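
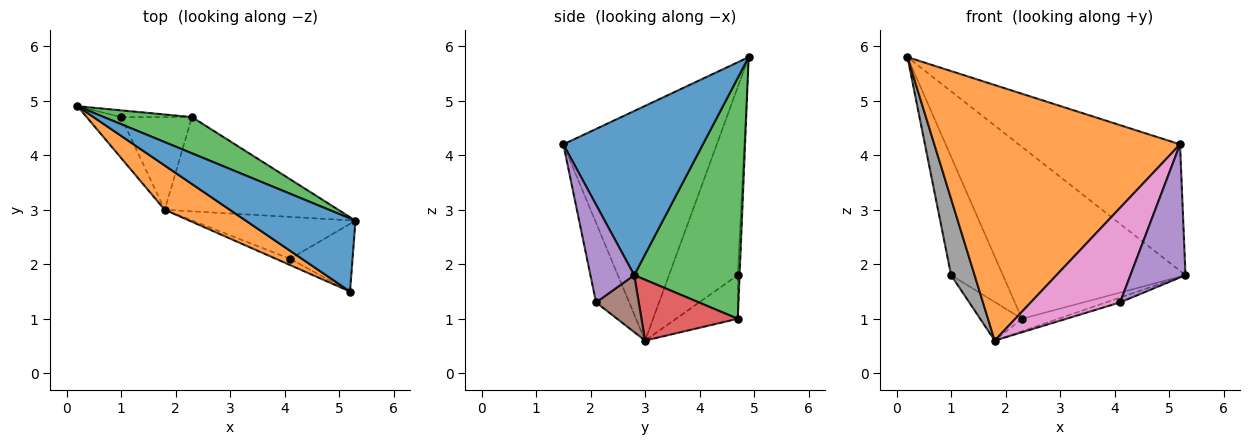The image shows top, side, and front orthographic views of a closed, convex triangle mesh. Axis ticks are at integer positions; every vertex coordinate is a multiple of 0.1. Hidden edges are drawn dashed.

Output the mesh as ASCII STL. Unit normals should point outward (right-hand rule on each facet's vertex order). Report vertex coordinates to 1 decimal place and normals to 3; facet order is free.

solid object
 facet normal 0.599 0.693 0.400
  outer loop
   vertex 5.2 1.5 4.2
   vertex 5.3 2.8 1.8
   vertex 0.2 4.9 5.8
  endloop
 endfacet
 facet normal -0.524 -0.839 0.145
  outer loop
   vertex 1.8 3.0 0.6
   vertex 5.2 1.5 4.2
   vertex 0.2 4.9 5.8
  endloop
 endfacet
 facet normal 0.492 0.852 0.180
  outer loop
   vertex 2.3 4.7 1.0
   vertex 0.2 4.9 5.8
   vertex 5.3 2.8 1.8
  endloop
 endfacet
 facet normal 0.328 0.124 -0.936
  outer loop
   vertex 2.3 4.7 1.0
   vertex 5.3 2.8 1.8
   vertex 1.8 3.0 0.6
  endloop
 endfacet
 facet normal 0.578 -0.727 -0.370
  outer loop
   vertex 4.1 2.1 1.3
   vertex 5.3 2.8 1.8
   vertex 5.2 1.5 4.2
  endloop
 endfacet
 facet normal 0.328 0.108 -0.938
  outer loop
   vertex 4.1 2.1 1.3
   vertex 1.8 3.0 0.6
   vertex 5.3 2.8 1.8
  endloop
 endfacet
 facet normal -0.347 -0.936 -0.062
  outer loop
   vertex 4.1 2.1 1.3
   vertex 5.2 1.5 4.2
   vertex 1.8 3.0 0.6
  endloop
 endfacet
 facet normal -0.932 -0.318 -0.171
  outer loop
   vertex 1.0 4.7 1.8
   vertex 1.8 3.0 0.6
   vertex 0.2 4.9 5.8
  endloop
 endfacet
 facet normal -0.035 0.998 -0.057
  outer loop
   vertex 1.0 4.7 1.8
   vertex 0.2 4.9 5.8
   vertex 2.3 4.7 1.0
  endloop
 endfacet
 facet normal -0.494 0.334 -0.803
  outer loop
   vertex 1.0 4.7 1.8
   vertex 2.3 4.7 1.0
   vertex 1.8 3.0 0.6
  endloop
 endfacet
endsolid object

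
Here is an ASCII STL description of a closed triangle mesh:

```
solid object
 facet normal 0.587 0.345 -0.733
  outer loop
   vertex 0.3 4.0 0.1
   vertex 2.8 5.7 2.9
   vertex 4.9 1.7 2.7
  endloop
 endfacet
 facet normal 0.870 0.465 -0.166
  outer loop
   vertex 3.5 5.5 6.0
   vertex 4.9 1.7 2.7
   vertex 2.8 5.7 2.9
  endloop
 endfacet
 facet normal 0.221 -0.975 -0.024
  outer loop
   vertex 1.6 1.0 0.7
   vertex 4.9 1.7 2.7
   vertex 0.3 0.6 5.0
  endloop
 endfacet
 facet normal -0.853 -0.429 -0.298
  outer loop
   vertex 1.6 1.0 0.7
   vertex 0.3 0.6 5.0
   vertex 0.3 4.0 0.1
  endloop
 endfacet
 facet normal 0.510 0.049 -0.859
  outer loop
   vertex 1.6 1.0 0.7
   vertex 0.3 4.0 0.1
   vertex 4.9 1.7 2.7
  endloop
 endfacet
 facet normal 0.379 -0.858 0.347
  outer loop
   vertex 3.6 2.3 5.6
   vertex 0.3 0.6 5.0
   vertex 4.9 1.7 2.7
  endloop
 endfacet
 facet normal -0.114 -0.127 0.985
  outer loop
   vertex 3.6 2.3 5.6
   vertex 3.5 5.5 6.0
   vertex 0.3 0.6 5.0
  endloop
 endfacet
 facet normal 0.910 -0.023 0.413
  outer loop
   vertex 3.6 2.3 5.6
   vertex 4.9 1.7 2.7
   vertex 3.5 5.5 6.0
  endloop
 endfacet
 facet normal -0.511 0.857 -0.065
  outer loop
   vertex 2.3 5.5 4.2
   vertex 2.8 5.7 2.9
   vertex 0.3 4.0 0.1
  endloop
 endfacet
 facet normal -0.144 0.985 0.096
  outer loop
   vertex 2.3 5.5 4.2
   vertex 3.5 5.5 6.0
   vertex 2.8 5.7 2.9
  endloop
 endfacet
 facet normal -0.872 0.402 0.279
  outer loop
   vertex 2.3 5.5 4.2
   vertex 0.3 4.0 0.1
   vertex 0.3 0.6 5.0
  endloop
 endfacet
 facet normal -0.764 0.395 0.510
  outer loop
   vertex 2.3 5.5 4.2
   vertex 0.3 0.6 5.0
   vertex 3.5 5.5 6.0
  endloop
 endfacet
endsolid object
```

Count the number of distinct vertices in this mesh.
8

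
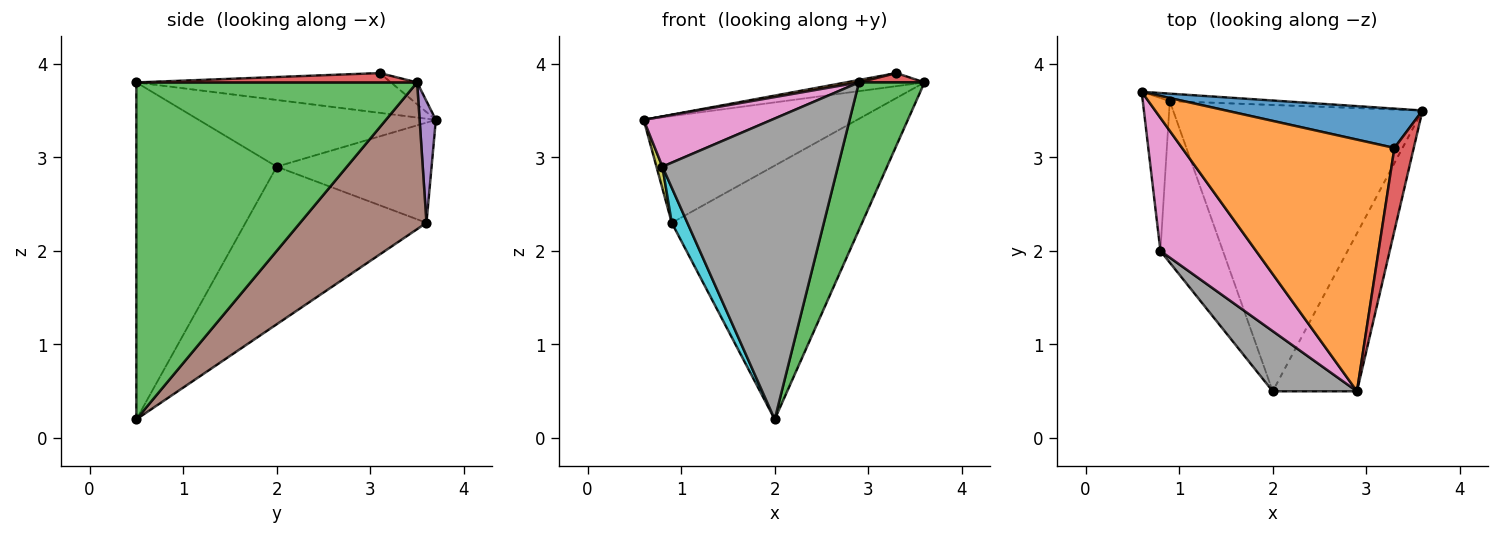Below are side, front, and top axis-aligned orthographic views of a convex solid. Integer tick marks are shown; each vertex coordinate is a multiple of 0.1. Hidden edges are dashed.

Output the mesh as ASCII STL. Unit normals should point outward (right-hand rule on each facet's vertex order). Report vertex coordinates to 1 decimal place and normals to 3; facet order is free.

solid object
 facet normal -0.105 0.314 0.943
  outer loop
   vertex 3.3 3.1 3.9
   vertex 3.6 3.5 3.8
   vertex 0.6 3.7 3.4
  endloop
 endfacet
 facet normal -0.184 -0.009 0.983
  outer loop
   vertex 2.9 0.5 3.8
   vertex 3.3 3.1 3.9
   vertex 0.6 3.7 3.4
  endloop
 endfacet
 facet normal 0.946 -0.221 -0.237
  outer loop
   vertex 2.9 0.5 3.8
   vertex 2.0 0.5 0.2
   vertex 3.6 3.5 3.8
  endloop
 endfacet
 facet normal 0.433 -0.101 0.896
  outer loop
   vertex 2.9 0.5 3.8
   vertex 3.6 3.5 3.8
   vertex 3.3 3.1 3.9
  endloop
 endfacet
 facet normal 0.076 0.995 -0.070
  outer loop
   vertex 0.9 3.6 2.3
   vertex 0.6 3.7 3.4
   vertex 3.6 3.5 3.8
  endloop
 endfacet
 facet normal 0.403 0.607 -0.685
  outer loop
   vertex 0.9 3.6 2.3
   vertex 3.6 3.5 3.8
   vertex 2.0 0.5 0.2
  endloop
 endfacet
 facet normal -0.547 -0.295 0.784
  outer loop
   vertex 0.8 2.0 2.9
   vertex 2.9 0.5 3.8
   vertex 0.6 3.7 3.4
  endloop
 endfacet
 facet normal -0.617 -0.772 0.154
  outer loop
   vertex 0.8 2.0 2.9
   vertex 2.0 0.5 0.2
   vertex 2.9 0.5 3.8
  endloop
 endfacet
 facet normal -0.965 -0.037 -0.260
  outer loop
   vertex 0.8 2.0 2.9
   vertex 0.6 3.7 3.4
   vertex 0.9 3.6 2.3
  endloop
 endfacet
 facet normal -0.927 -0.080 -0.367
  outer loop
   vertex 0.8 2.0 2.9
   vertex 0.9 3.6 2.3
   vertex 2.0 0.5 0.2
  endloop
 endfacet
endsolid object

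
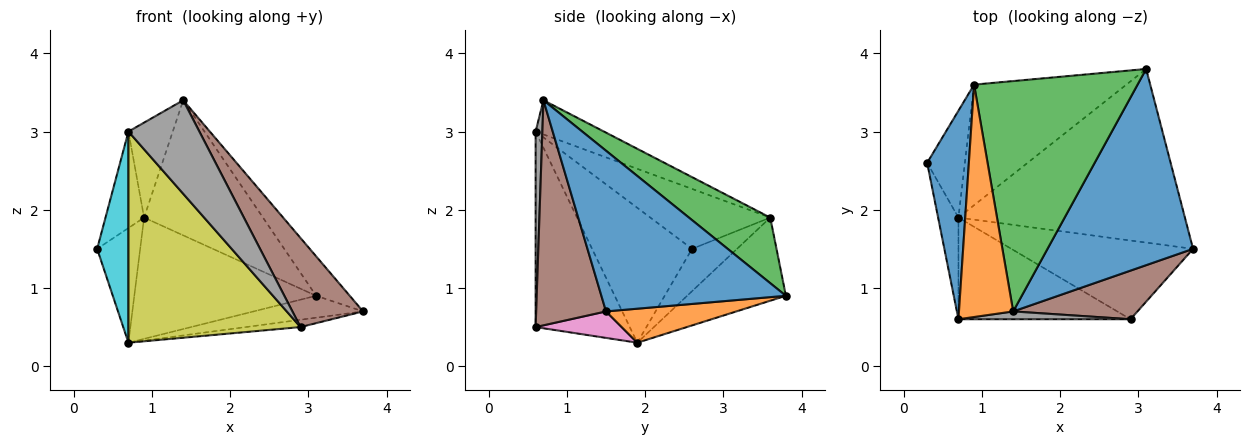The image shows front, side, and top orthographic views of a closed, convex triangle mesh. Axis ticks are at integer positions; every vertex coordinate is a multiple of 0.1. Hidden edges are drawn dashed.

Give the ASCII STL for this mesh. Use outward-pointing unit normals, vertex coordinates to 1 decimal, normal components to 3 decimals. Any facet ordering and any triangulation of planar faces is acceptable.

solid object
 facet normal 0.734 0.134 0.665
  outer loop
   vertex 1.4 0.7 3.4
   vertex 3.7 1.5 0.7
   vertex 3.1 3.8 0.9
  endloop
 endfacet
 facet normal 0.147 0.124 -0.981
  outer loop
   vertex 0.7 1.9 0.3
   vertex 3.1 3.8 0.9
   vertex 3.7 1.5 0.7
  endloop
 endfacet
 facet normal 0.327 0.478 0.815
  outer loop
   vertex 0.9 3.6 1.9
   vertex 1.4 0.7 3.4
   vertex 3.1 3.8 0.9
  endloop
 endfacet
 facet normal -0.608 0.581 -0.541
  outer loop
   vertex 0.9 3.6 1.9
   vertex 0.7 1.9 0.3
   vertex 0.3 2.6 1.5
  endloop
 endfacet
 facet normal -0.359 0.662 -0.658
  outer loop
   vertex 0.9 3.6 1.9
   vertex 3.1 3.8 0.9
   vertex 0.7 1.9 0.3
  endloop
 endfacet
 facet normal 0.655 -0.663 0.362
  outer loop
   vertex 2.9 0.6 0.5
   vertex 3.7 1.5 0.7
   vertex 1.4 0.7 3.4
  endloop
 endfacet
 facet normal 0.144 0.091 -0.985
  outer loop
   vertex 2.9 0.6 0.5
   vertex 0.7 1.9 0.3
   vertex 3.7 1.5 0.7
  endloop
 endfacet
 facet normal 0.094 -0.992 0.083
  outer loop
   vertex 0.7 0.6 3.0
   vertex 2.9 0.6 0.5
   vertex 1.4 0.7 3.4
  endloop
 endfacet
 facet normal -0.442 -0.808 -0.389
  outer loop
   vertex 0.7 0.6 3.0
   vertex 0.7 1.9 0.3
   vertex 2.9 0.6 0.5
  endloop
 endfacet
 facet normal -0.945 -0.296 -0.142
  outer loop
   vertex 0.7 0.6 3.0
   vertex 0.3 2.6 1.5
   vertex 0.7 1.9 0.3
  endloop
 endfacet
 facet normal -0.794 0.255 0.552
  outer loop
   vertex 0.7 0.6 3.0
   vertex 0.9 3.6 1.9
   vertex 0.3 2.6 1.5
  endloop
 endfacet
 facet normal -0.504 0.327 0.800
  outer loop
   vertex 0.7 0.6 3.0
   vertex 1.4 0.7 3.4
   vertex 0.9 3.6 1.9
  endloop
 endfacet
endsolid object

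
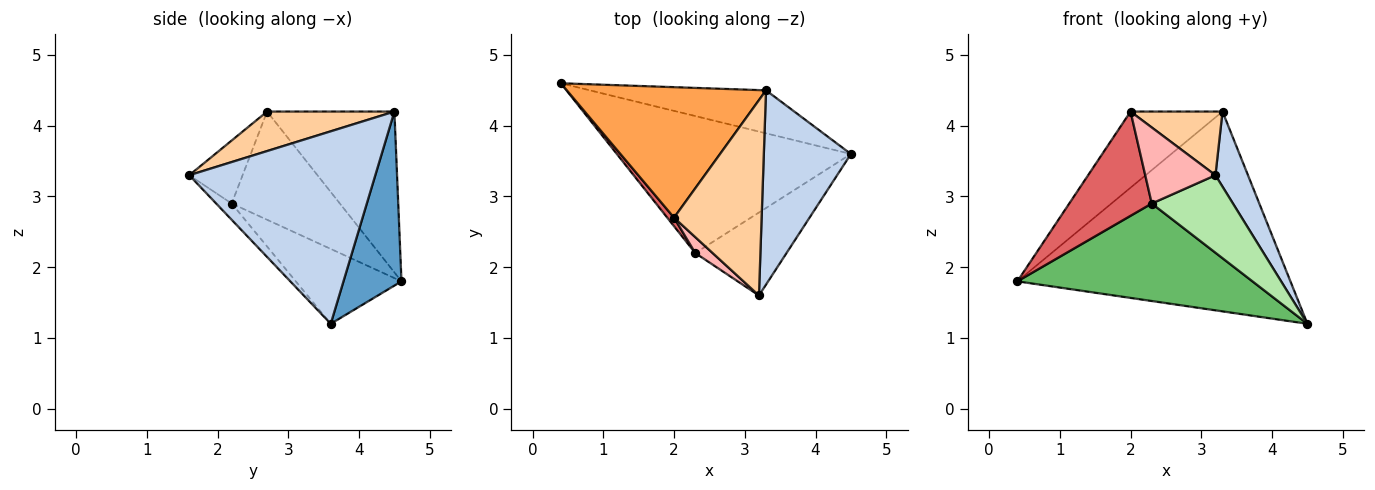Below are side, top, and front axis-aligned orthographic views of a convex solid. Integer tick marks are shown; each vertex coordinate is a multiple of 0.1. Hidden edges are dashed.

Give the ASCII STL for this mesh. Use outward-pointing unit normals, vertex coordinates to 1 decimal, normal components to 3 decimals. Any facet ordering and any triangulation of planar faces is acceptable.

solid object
 facet normal 0.203 0.957 -0.206
  outer loop
   vertex 3.3 4.5 4.2
   vertex 4.5 3.6 1.2
   vertex 0.4 4.6 1.8
  endloop
 endfacet
 facet normal 0.900 -0.157 0.407
  outer loop
   vertex 3.3 4.5 4.2
   vertex 3.2 1.6 3.3
   vertex 4.5 3.6 1.2
  endloop
 endfacet
 facet normal -0.572 0.413 0.709
  outer loop
   vertex 2.0 2.7 4.2
   vertex 3.3 4.5 4.2
   vertex 0.4 4.6 1.8
  endloop
 endfacet
 facet normal 0.394 -0.285 0.874
  outer loop
   vertex 2.0 2.7 4.2
   vertex 3.2 1.6 3.3
   vertex 3.3 4.5 4.2
  endloop
 endfacet
 facet normal -0.252 -0.561 -0.788
  outer loop
   vertex 2.3 2.2 2.9
   vertex 0.4 4.6 1.8
   vertex 4.5 3.6 1.2
  endloop
 endfacet
 facet normal -0.129 -0.677 -0.725
  outer loop
   vertex 2.3 2.2 2.9
   vertex 4.5 3.6 1.2
   vertex 3.2 1.6 3.3
  endloop
 endfacet
 facet normal -0.794 -0.606 0.050
  outer loop
   vertex 2.3 2.2 2.9
   vertex 2.0 2.7 4.2
   vertex 0.4 4.6 1.8
  endloop
 endfacet
 facet normal -0.597 -0.785 0.164
  outer loop
   vertex 2.3 2.2 2.9
   vertex 3.2 1.6 3.3
   vertex 2.0 2.7 4.2
  endloop
 endfacet
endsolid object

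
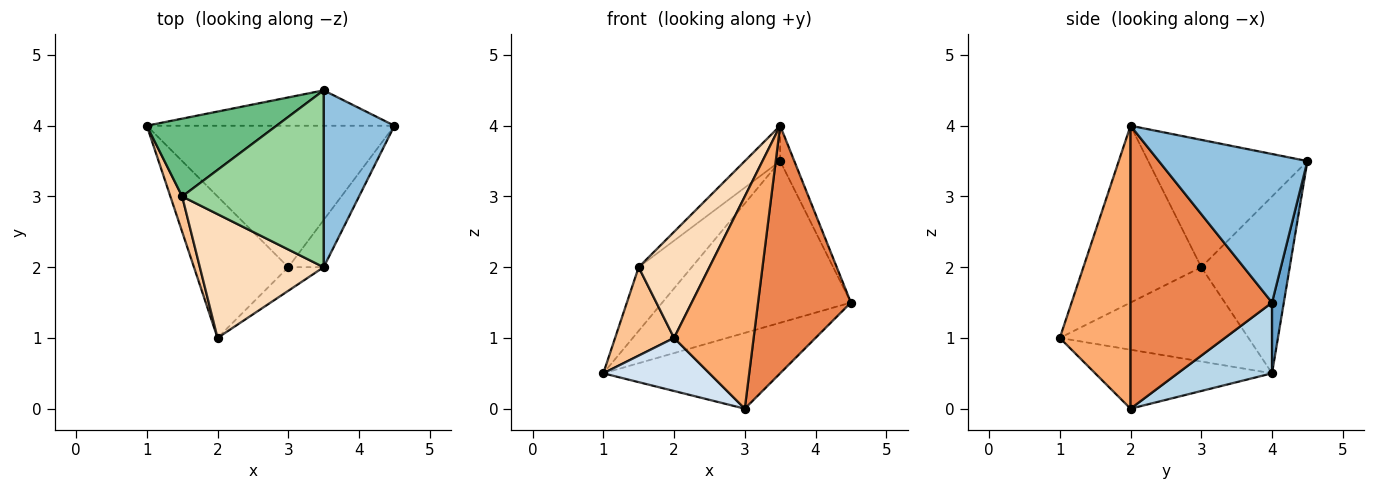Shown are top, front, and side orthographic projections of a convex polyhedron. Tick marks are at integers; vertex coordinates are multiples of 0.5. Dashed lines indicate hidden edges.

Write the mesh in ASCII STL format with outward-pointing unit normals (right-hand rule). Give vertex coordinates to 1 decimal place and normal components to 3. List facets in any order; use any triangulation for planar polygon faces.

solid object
 facet normal 0.061 0.975 -0.213
  outer loop
   vertex 3.5 4.5 3.5
   vertex 4.5 4.0 1.5
   vertex 1.0 4.0 0.5
  endloop
 endfacet
 facet normal 0.900 0.086 0.428
  outer loop
   vertex 3.5 4.5 3.5
   vertex 3.5 2.0 4.0
   vertex 4.5 4.0 1.5
  endloop
 endfacet
 facet normal 0.244 0.458 -0.855
  outer loop
   vertex 3.0 2.0 0.0
   vertex 1.0 4.0 0.5
   vertex 4.5 4.0 1.5
  endloop
 endfacet
 facet normal -0.505 -0.303 -0.808
  outer loop
   vertex 3.0 2.0 0.0
   vertex 2.0 1.0 1.0
   vertex 1.0 4.0 0.5
  endloop
 endfacet
 facet normal 0.832 -0.546 -0.104
  outer loop
   vertex 3.0 2.0 0.0
   vertex 4.5 4.0 1.5
   vertex 3.5 2.0 4.0
  endloop
 endfacet
 facet normal 0.662 -0.745 -0.083
  outer loop
   vertex 3.0 2.0 0.0
   vertex 3.5 2.0 4.0
   vertex 2.0 1.0 1.0
  endloop
 endfacet
 facet normal -0.948 -0.296 0.118
  outer loop
   vertex 1.5 3.0 2.0
   vertex 1.0 4.0 0.5
   vertex 2.0 1.0 1.0
  endloop
 endfacet
 facet normal -0.735 -0.441 0.515
  outer loop
   vertex 1.5 3.0 2.0
   vertex 2.0 1.0 1.0
   vertex 3.5 2.0 4.0
  endloop
 endfacet
 facet normal -0.726 0.436 0.532
  outer loop
   vertex 1.5 3.0 2.0
   vertex 3.5 4.5 3.5
   vertex 1.0 4.0 0.5
  endloop
 endfacet
 facet normal -0.662 0.147 0.735
  outer loop
   vertex 1.5 3.0 2.0
   vertex 3.5 2.0 4.0
   vertex 3.5 4.5 3.5
  endloop
 endfacet
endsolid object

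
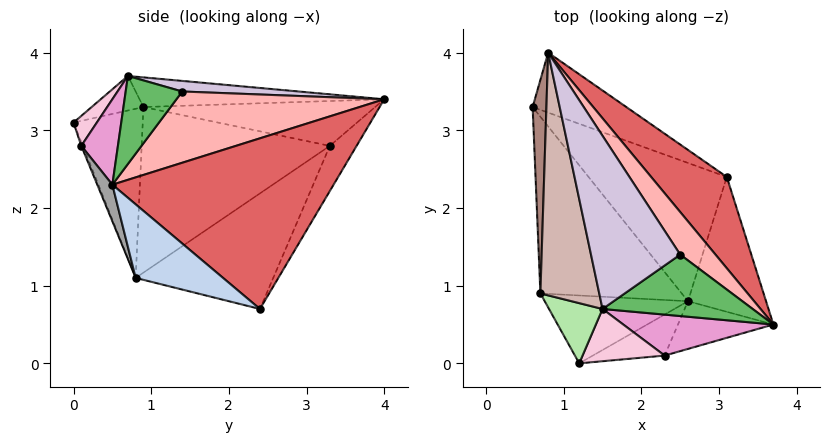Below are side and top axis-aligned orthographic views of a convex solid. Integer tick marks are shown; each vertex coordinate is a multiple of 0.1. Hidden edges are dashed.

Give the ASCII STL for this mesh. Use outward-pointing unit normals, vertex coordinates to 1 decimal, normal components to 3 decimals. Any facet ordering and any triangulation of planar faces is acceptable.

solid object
 facet normal -0.641 0.009 -0.767
  outer loop
   vertex 2.6 0.8 1.1
   vertex 0.6 3.3 2.8
   vertex 3.1 2.4 0.7
  endloop
 endfacet
 facet normal 0.638 -0.368 -0.677
  outer loop
   vertex 2.6 0.8 1.1
   vertex 3.1 2.4 0.7
   vertex 3.7 0.5 2.3
  endloop
 endfacet
 facet normal -0.750 -0.165 -0.640
  outer loop
   vertex 0.7 0.9 3.3
   vertex 0.6 3.3 2.8
   vertex 2.6 0.8 1.1
  endloop
 endfacet
 facet normal -0.735 -0.270 -0.622
  outer loop
   vertex 0.7 0.9 3.3
   vertex 2.6 0.8 1.1
   vertex 1.2 0.0 3.1
  endloop
 endfacet
 facet normal 0.457 -0.430 0.779
  outer loop
   vertex 1.5 0.7 3.7
   vertex 3.7 0.5 2.3
   vertex 2.5 1.4 3.5
  endloop
 endfacet
 facet normal -0.487 -0.439 0.755
  outer loop
   vertex 1.5 0.7 3.7
   vertex 0.7 0.9 3.3
   vertex 1.2 0.0 3.1
  endloop
 endfacet
 facet normal 0.773 0.533 0.343
  outer loop
   vertex 0.8 4.0 3.4
   vertex 3.7 0.5 2.3
   vertex 3.1 2.4 0.7
  endloop
 endfacet
 facet normal 0.767 0.516 0.380
  outer loop
   vertex 0.8 4.0 3.4
   vertex 2.5 1.4 3.5
   vertex 3.7 0.5 2.3
  endloop
 endfacet
 facet normal -0.323 0.667 -0.671
  outer loop
   vertex 0.8 4.0 3.4
   vertex 3.1 2.4 0.7
   vertex 0.6 3.3 2.8
  endloop
 endfacet
 facet normal 0.117 0.115 0.986
  outer loop
   vertex 0.8 4.0 3.4
   vertex 1.5 0.7 3.7
   vertex 2.5 1.4 3.5
  endloop
 endfacet
 facet normal -0.956 0.021 0.294
  outer loop
   vertex 0.8 4.0 3.4
   vertex 0.6 3.3 2.8
   vertex 0.7 0.9 3.3
  endloop
 endfacet
 facet normal -0.450 -0.014 0.893
  outer loop
   vertex 0.8 4.0 3.4
   vertex 0.7 0.9 3.3
   vertex 1.5 0.7 3.7
  endloop
 endfacet
 facet normal 0.416 -0.542 0.731
  outer loop
   vertex 2.3 0.1 2.8
   vertex 3.7 0.5 2.3
   vertex 1.5 0.7 3.7
  endloop
 endfacet
 facet normal 0.248 -0.690 0.680
  outer loop
   vertex 2.3 0.1 2.8
   vertex 1.5 0.7 3.7
   vertex 1.2 0.0 3.1
  endloop
 endfacet
 facet normal 0.137 -0.924 -0.356
  outer loop
   vertex 2.3 0.1 2.8
   vertex 2.6 0.8 1.1
   vertex 3.7 0.5 2.3
  endloop
 endfacet
 facet normal -0.021 -0.923 -0.384
  outer loop
   vertex 2.3 0.1 2.8
   vertex 1.2 0.0 3.1
   vertex 2.6 0.8 1.1
  endloop
 endfacet
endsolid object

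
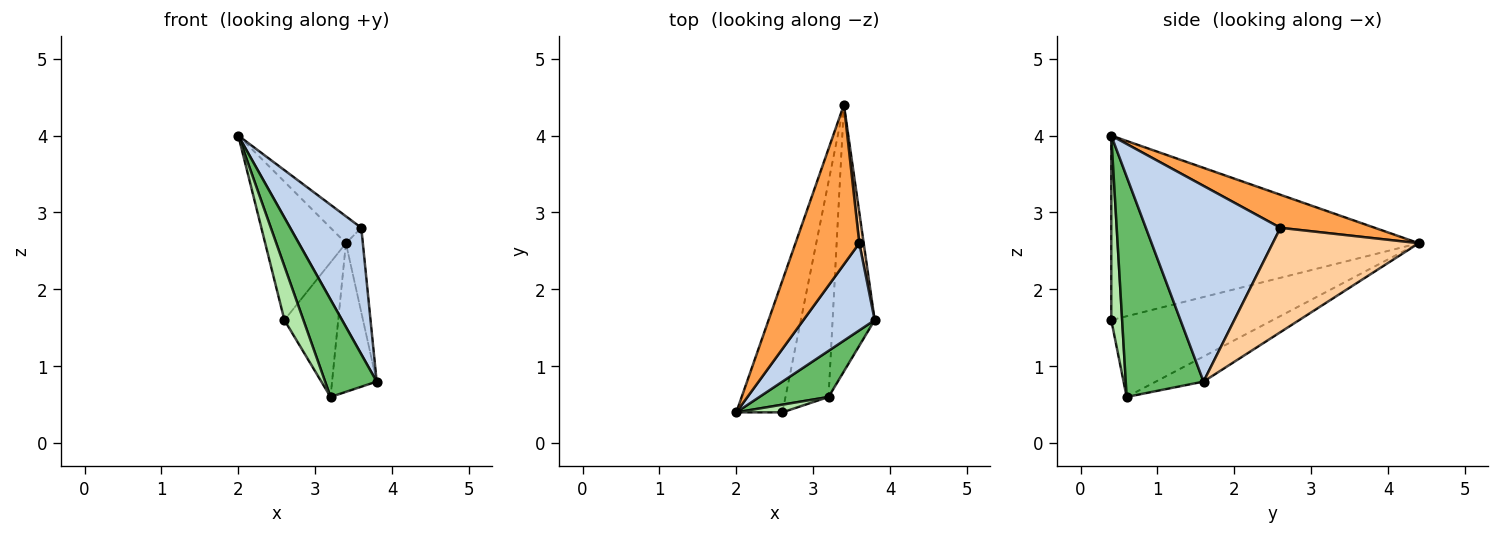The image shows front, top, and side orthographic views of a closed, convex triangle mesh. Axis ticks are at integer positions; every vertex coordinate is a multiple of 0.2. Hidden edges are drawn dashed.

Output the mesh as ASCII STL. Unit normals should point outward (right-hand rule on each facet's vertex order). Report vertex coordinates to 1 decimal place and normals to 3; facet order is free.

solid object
 facet normal -0.940 0.247 -0.235
  outer loop
   vertex 2.6 0.4 1.6
   vertex 2.0 0.4 4.0
   vertex 3.4 4.4 2.6
  endloop
 endfacet
 facet normal 0.842 -0.445 0.307
  outer loop
   vertex 3.6 2.6 2.8
   vertex 2.0 0.4 4.0
   vertex 3.8 1.6 0.8
  endloop
 endfacet
 facet normal 0.455 0.148 0.878
  outer loop
   vertex 3.6 2.6 2.8
   vertex 3.4 4.4 2.6
   vertex 2.0 0.4 4.0
  endloop
 endfacet
 facet normal 0.992 0.115 0.042
  outer loop
   vertex 3.6 2.6 2.8
   vertex 3.8 1.6 0.8
   vertex 3.4 4.4 2.6
  endloop
 endfacet
 facet normal 0.806 -0.534 0.253
  outer loop
   vertex 3.2 0.6 0.6
   vertex 3.8 1.6 0.8
   vertex 2.0 0.4 4.0
  endloop
 endfacet
 facet normal 0.492 -0.862 0.123
  outer loop
   vertex 3.2 0.6 0.6
   vertex 2.0 0.4 4.0
   vertex 2.6 0.4 1.6
  endloop
 endfacet
 facet normal -0.462 0.432 -0.775
  outer loop
   vertex 3.2 0.6 0.6
   vertex 3.4 4.4 2.6
   vertex 3.8 1.6 0.8
  endloop
 endfacet
 facet normal -0.846 0.282 -0.451
  outer loop
   vertex 3.2 0.6 0.6
   vertex 2.6 0.4 1.6
   vertex 3.4 4.4 2.6
  endloop
 endfacet
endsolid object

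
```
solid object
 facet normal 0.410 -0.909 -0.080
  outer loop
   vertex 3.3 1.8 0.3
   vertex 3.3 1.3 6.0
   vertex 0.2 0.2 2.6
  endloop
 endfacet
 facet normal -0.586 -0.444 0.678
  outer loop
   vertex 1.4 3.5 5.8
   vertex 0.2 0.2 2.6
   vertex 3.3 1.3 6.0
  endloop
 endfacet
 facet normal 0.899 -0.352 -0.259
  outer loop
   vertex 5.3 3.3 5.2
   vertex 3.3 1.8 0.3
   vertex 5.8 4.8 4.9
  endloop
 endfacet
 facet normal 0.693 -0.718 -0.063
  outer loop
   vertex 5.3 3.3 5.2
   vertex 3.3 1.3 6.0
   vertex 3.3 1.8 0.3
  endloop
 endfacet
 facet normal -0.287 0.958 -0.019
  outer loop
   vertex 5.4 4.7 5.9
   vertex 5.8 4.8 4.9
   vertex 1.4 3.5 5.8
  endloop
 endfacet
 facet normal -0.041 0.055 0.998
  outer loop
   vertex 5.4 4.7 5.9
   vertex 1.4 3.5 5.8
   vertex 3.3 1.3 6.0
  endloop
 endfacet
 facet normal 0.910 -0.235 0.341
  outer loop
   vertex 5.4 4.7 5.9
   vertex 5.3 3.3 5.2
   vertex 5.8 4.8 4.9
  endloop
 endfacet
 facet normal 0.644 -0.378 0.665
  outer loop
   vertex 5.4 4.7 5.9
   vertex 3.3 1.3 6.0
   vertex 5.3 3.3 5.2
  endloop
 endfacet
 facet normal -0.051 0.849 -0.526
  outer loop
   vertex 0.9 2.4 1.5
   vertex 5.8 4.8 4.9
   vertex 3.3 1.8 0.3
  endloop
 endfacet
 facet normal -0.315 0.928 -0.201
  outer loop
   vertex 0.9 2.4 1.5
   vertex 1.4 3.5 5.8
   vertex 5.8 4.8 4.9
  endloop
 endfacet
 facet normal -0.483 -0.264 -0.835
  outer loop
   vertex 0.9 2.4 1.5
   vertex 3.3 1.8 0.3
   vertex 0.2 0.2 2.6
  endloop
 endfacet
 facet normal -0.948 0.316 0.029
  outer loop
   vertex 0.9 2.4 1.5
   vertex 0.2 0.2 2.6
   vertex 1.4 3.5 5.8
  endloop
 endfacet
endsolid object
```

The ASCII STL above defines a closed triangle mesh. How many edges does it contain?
18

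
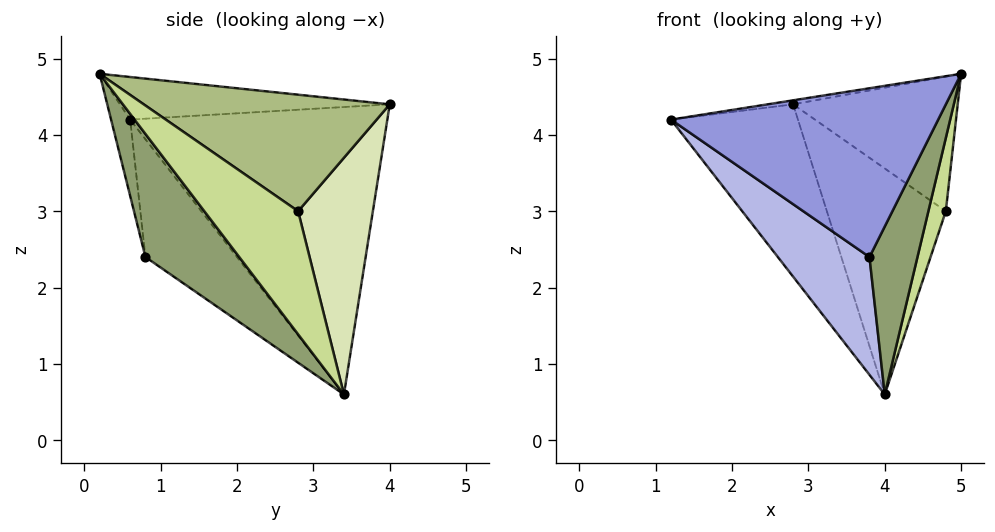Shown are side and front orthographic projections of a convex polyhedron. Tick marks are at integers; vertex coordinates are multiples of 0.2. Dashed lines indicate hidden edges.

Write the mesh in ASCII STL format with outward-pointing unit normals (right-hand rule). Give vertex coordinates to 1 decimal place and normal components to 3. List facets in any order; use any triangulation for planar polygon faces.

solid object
 facet normal -0.154 0.015 0.988
  outer loop
   vertex 2.8 4.0 4.4
   vertex 1.2 0.6 4.2
   vertex 5.0 0.2 4.8
  endloop
 endfacet
 facet normal -0.846 0.417 -0.333
  outer loop
   vertex 4.0 3.4 0.6
   vertex 1.2 0.6 4.2
   vertex 2.8 4.0 4.4
  endloop
 endfacet
 facet normal -0.070 -0.975 -0.209
  outer loop
   vertex 3.8 0.8 2.4
   vertex 5.0 0.2 4.8
   vertex 1.2 0.6 4.2
  endloop
 endfacet
 facet normal -0.476 -0.476 -0.740
  outer loop
   vertex 3.8 0.8 2.4
   vertex 1.2 0.6 4.2
   vertex 4.0 3.4 0.6
  endloop
 endfacet
 facet normal 0.777 -0.398 -0.488
  outer loop
   vertex 3.8 0.8 2.4
   vertex 4.0 3.4 0.6
   vertex 5.0 0.2 4.8
  endloop
 endfacet
 facet normal 0.677 0.453 0.579
  outer loop
   vertex 4.8 2.8 3.0
   vertex 2.8 4.0 4.4
   vertex 5.0 0.2 4.8
  endloop
 endfacet
 facet normal 0.921 -0.171 -0.350
  outer loop
   vertex 4.8 2.8 3.0
   vertex 5.0 0.2 4.8
   vertex 4.0 3.4 0.6
  endloop
 endfacet
 facet normal 0.532 0.846 0.034
  outer loop
   vertex 4.8 2.8 3.0
   vertex 4.0 3.4 0.6
   vertex 2.8 4.0 4.4
  endloop
 endfacet
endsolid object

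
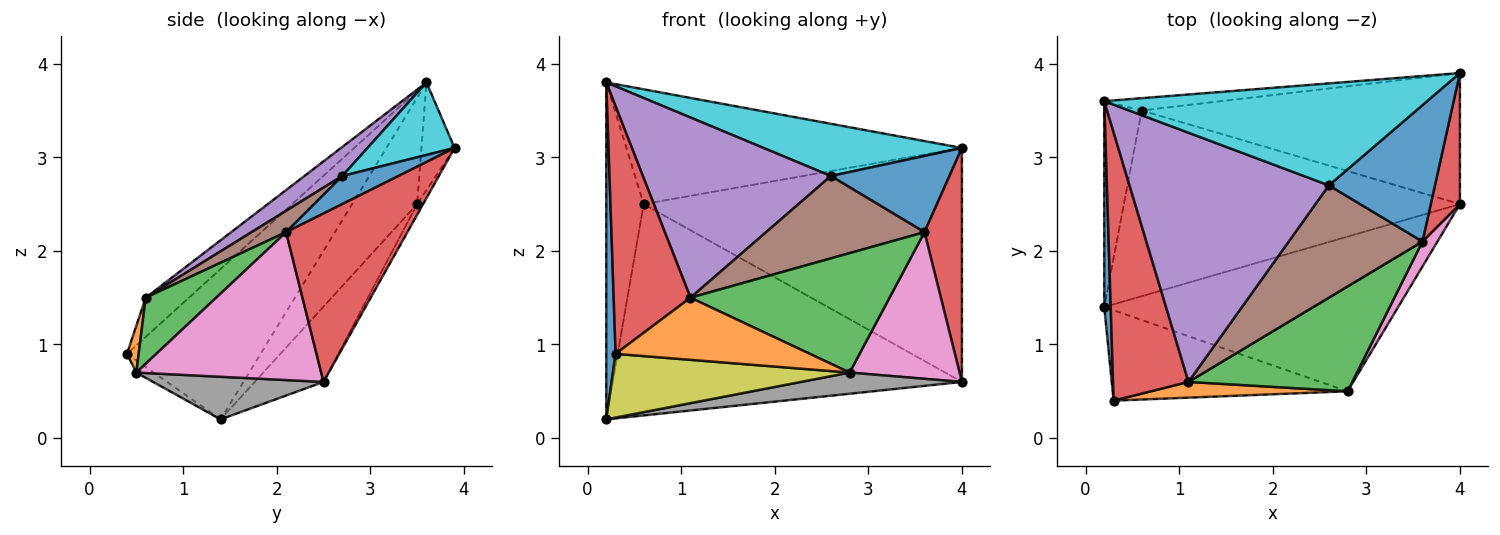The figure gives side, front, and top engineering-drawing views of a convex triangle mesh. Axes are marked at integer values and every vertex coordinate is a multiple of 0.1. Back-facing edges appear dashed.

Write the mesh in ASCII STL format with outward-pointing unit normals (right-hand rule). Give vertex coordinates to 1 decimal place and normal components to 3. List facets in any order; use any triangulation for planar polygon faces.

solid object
 facet normal -0.997 -0.070 0.043
  outer loop
   vertex 0.2 1.4 0.2
   vertex 0.3 0.4 0.9
   vertex 0.2 3.6 3.8
  endloop
 endfacet
 facet normal -0.829 0.477 -0.292
  outer loop
   vertex 0.6 3.5 2.5
   vertex 0.2 1.4 0.2
   vertex 0.2 3.6 3.8
  endloop
 endfacet
 facet normal -0.146 0.743 -0.653
  outer loop
   vertex 0.6 3.5 2.5
   vertex 4.0 2.5 0.6
   vertex 0.2 1.4 0.2
  endloop
 endfacet
 facet normal 0.943 -0.291 0.163
  outer loop
   vertex 4.0 3.9 3.1
   vertex 3.6 2.1 2.2
   vertex 4.0 2.5 0.6
  endloop
 endfacet
 facet normal -0.098 0.990 -0.106
  outer loop
   vertex 4.0 3.9 3.1
   vertex 0.6 3.5 2.5
   vertex 0.2 3.6 3.8
  endloop
 endfacet
 facet normal -0.016 0.872 -0.489
  outer loop
   vertex 4.0 3.9 3.1
   vertex 4.0 2.5 0.6
   vertex 0.6 3.5 2.5
  endloop
 endfacet
 facet normal 0.856 -0.509 0.087
  outer loop
   vertex 2.8 0.5 0.7
   vertex 4.0 2.5 0.6
   vertex 3.6 2.1 2.2
  endloop
 endfacet
 facet normal 0.142 -0.134 -0.981
  outer loop
   vertex 2.8 0.5 0.7
   vertex 0.2 1.4 0.2
   vertex 4.0 2.5 0.6
  endloop
 endfacet
 facet normal -0.042 -0.576 -0.817
  outer loop
   vertex 2.8 0.5 0.7
   vertex 0.3 0.4 0.9
   vertex 0.2 1.4 0.2
  endloop
 endfacet
 facet normal 0.196 -0.447 0.873
  outer loop
   vertex 2.6 2.7 2.8
   vertex 4.0 3.9 3.1
   vertex 0.2 3.6 3.8
  endloop
 endfacet
 facet normal 0.225 -0.475 0.851
  outer loop
   vertex 2.6 2.7 2.8
   vertex 3.6 2.1 2.2
   vertex 4.0 3.9 3.1
  endloop
 endfacet
 facet normal 0.058 -0.968 0.245
  outer loop
   vertex 1.1 0.6 1.5
   vertex 0.3 0.4 0.9
   vertex 2.8 0.5 0.7
  endloop
 endfacet
 facet normal 0.257 -0.726 0.637
  outer loop
   vertex 1.1 0.6 1.5
   vertex 2.8 0.5 0.7
   vertex 3.6 2.1 2.2
  endloop
 endfacet
 facet normal -0.357 -0.633 0.687
  outer loop
   vertex 1.1 0.6 1.5
   vertex 0.2 3.6 3.8
   vertex 0.3 0.4 0.9
  endloop
 endfacet
 facet normal 0.117 -0.582 0.805
  outer loop
   vertex 1.1 0.6 1.5
   vertex 2.6 2.7 2.8
   vertex 0.2 3.6 3.8
  endloop
 endfacet
 facet normal 0.128 -0.587 0.800
  outer loop
   vertex 1.1 0.6 1.5
   vertex 3.6 2.1 2.2
   vertex 2.6 2.7 2.8
  endloop
 endfacet
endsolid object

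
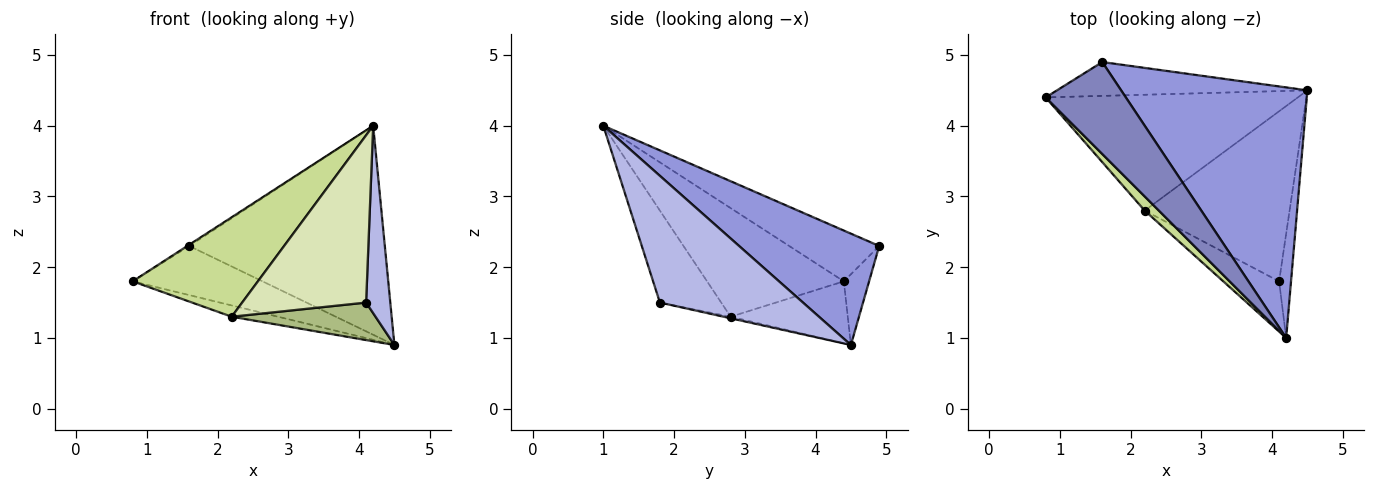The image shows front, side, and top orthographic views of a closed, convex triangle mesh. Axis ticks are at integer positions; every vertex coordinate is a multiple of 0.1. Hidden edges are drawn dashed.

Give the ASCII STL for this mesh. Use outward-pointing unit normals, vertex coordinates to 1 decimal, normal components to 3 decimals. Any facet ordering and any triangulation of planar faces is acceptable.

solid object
 facet normal -0.158 0.813 -0.560
  outer loop
   vertex 1.6 4.9 2.3
   vertex 4.5 4.5 0.9
   vertex 0.8 4.4 1.8
  endloop
 endfacet
 facet normal -0.535 0.011 0.845
  outer loop
   vertex 1.6 4.9 2.3
   vertex 0.8 4.4 1.8
   vertex 4.2 1.0 4.0
  endloop
 endfacet
 facet normal 0.417 0.582 0.698
  outer loop
   vertex 1.6 4.9 2.3
   vertex 4.2 1.0 4.0
   vertex 4.5 4.5 0.9
  endloop
 endfacet
 facet normal 0.982 -0.166 -0.092
  outer loop
   vertex 4.1 1.8 1.5
   vertex 4.5 4.5 0.9
   vertex 4.2 1.0 4.0
  endloop
 endfacet
 facet normal -0.238 0.094 -0.967
  outer loop
   vertex 2.2 2.8 1.3
   vertex 0.8 4.4 1.8
   vertex 4.5 4.5 0.9
  endloop
 endfacet
 facet normal -0.011 -0.215 -0.976
  outer loop
   vertex 2.2 2.8 1.3
   vertex 4.5 4.5 0.9
   vertex 4.1 1.8 1.5
  endloop
 endfacet
 facet normal -0.734 -0.672 0.096
  outer loop
   vertex 2.2 2.8 1.3
   vertex 4.2 1.0 4.0
   vertex 0.8 4.4 1.8
  endloop
 endfacet
 facet normal -0.428 -0.866 -0.260
  outer loop
   vertex 2.2 2.8 1.3
   vertex 4.1 1.8 1.5
   vertex 4.2 1.0 4.0
  endloop
 endfacet
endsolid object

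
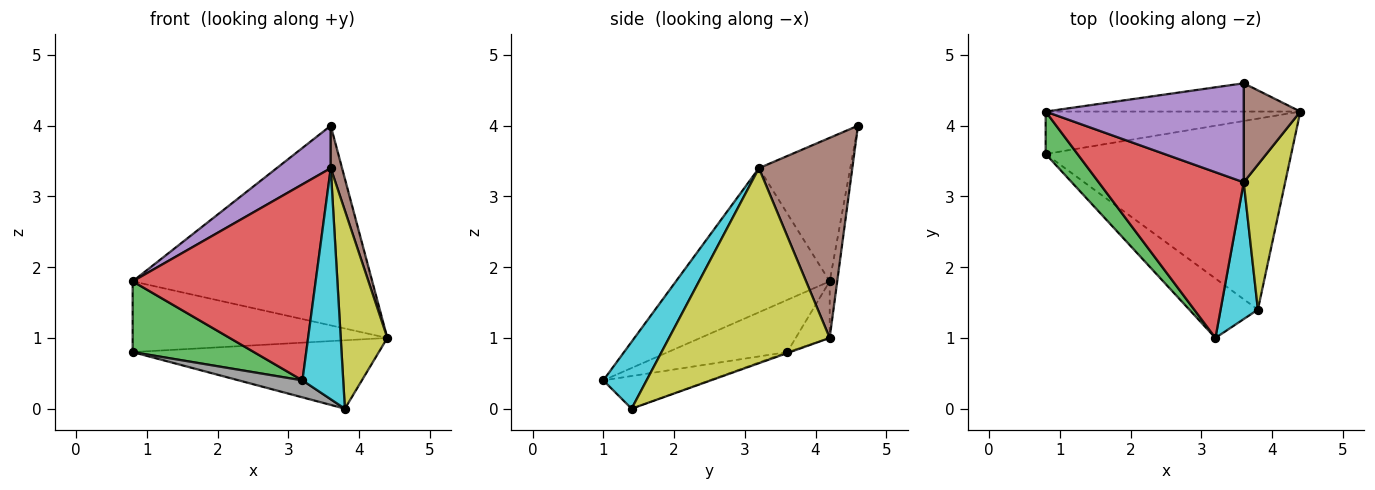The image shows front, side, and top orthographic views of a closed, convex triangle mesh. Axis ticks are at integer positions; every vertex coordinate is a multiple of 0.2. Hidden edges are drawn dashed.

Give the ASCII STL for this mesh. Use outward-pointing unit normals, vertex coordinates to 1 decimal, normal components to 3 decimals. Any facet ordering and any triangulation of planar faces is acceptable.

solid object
 facet normal -0.031 0.990 -0.140
  outer loop
   vertex 3.6 4.6 4.0
   vertex 4.4 4.2 1.0
   vertex 0.8 4.2 1.8
  endloop
 endfacet
 facet normal -0.114 0.852 -0.511
  outer loop
   vertex 0.8 3.6 0.8
   vertex 0.8 4.2 1.8
   vertex 4.4 4.2 1.0
  endloop
 endfacet
 facet normal -0.645 -0.656 0.393
  outer loop
   vertex 0.8 3.6 0.8
   vertex 3.2 1.0 0.4
   vertex 0.8 4.2 1.8
  endloop
 endfacet
 facet normal -0.540 -0.643 0.543
  outer loop
   vertex 3.6 3.2 3.4
   vertex 0.8 4.2 1.8
   vertex 3.2 1.0 0.4
  endloop
 endfacet
 facet normal -0.554 -0.328 0.765
  outer loop
   vertex 3.6 3.2 3.4
   vertex 3.6 4.6 4.0
   vertex 0.8 4.2 1.8
  endloop
 endfacet
 facet normal 0.956 -0.116 0.270
  outer loop
   vertex 3.6 3.2 3.4
   vertex 4.4 4.2 1.0
   vertex 3.6 4.6 4.0
  endloop
 endfacet
 facet normal -0.004 0.337 -0.941
  outer loop
   vertex 3.8 1.4 0.0
   vertex 0.8 3.6 0.8
   vertex 4.4 4.2 1.0
  endloop
 endfacet
 facet normal -0.416 -0.250 -0.874
  outer loop
   vertex 3.8 1.4 0.0
   vertex 3.2 1.0 0.4
   vertex 0.8 3.6 0.8
  endloop
 endfacet
 facet normal 0.941 -0.273 0.200
  outer loop
   vertex 3.8 1.4 0.0
   vertex 4.4 4.2 1.0
   vertex 3.6 3.2 3.4
  endloop
 endfacet
 facet normal 0.674 -0.635 0.376
  outer loop
   vertex 3.8 1.4 0.0
   vertex 3.6 3.2 3.4
   vertex 3.2 1.0 0.4
  endloop
 endfacet
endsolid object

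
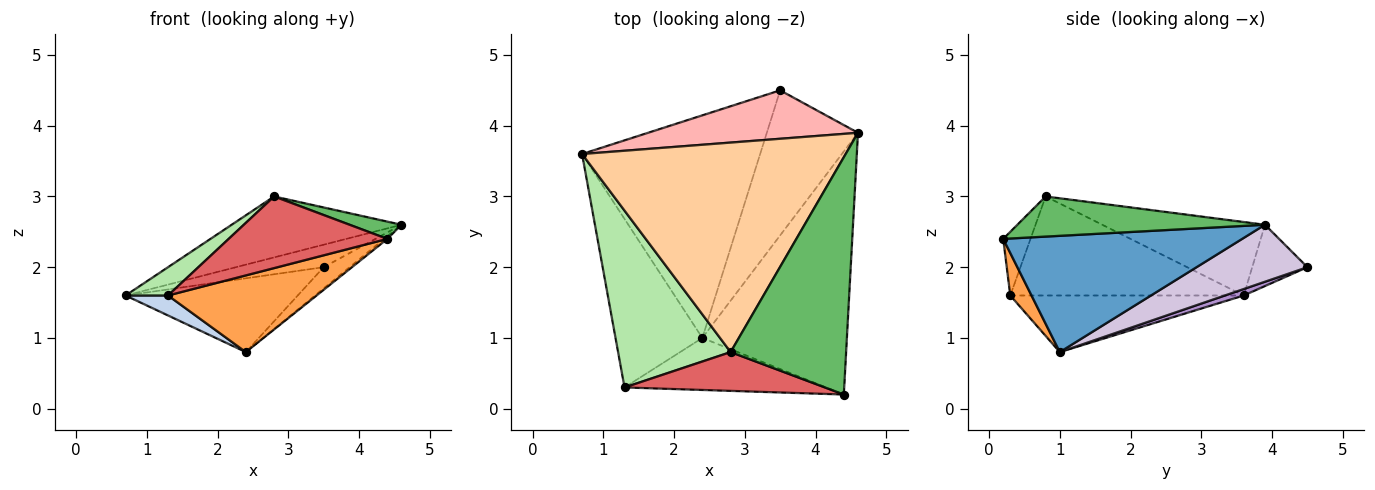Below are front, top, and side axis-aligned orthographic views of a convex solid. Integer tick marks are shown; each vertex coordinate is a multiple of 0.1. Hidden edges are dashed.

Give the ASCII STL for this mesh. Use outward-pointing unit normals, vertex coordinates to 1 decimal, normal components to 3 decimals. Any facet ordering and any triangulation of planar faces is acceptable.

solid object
 facet normal 0.627 0.008 -0.779
  outer loop
   vertex 2.4 1.0 0.8
   vertex 4.6 3.9 2.6
   vertex 4.4 0.2 2.4
  endloop
 endfacet
 facet normal -0.543 -0.099 -0.834
  outer loop
   vertex 1.3 0.3 1.6
   vertex 0.7 3.6 1.6
   vertex 2.4 1.0 0.8
  endloop
 endfacet
 facet normal 0.117 -0.822 -0.558
  outer loop
   vertex 1.3 0.3 1.6
   vertex 2.4 1.0 0.8
   vertex 4.4 0.2 2.4
  endloop
 endfacet
 facet normal -0.259 0.270 0.928
  outer loop
   vertex 2.8 0.8 3.0
   vertex 4.6 3.9 2.6
   vertex 0.7 3.6 1.6
  endloop
 endfacet
 facet normal 0.328 -0.069 0.942
  outer loop
   vertex 2.8 0.8 3.0
   vertex 4.4 0.2 2.4
   vertex 4.6 3.9 2.6
  endloop
 endfacet
 facet normal -0.656 -0.119 0.745
  outer loop
   vertex 2.8 0.8 3.0
   vertex 0.7 3.6 1.6
   vertex 1.3 0.3 1.6
  endloop
 endfacet
 facet normal -0.150 -0.870 0.471
  outer loop
   vertex 2.8 0.8 3.0
   vertex 1.3 0.3 1.6
   vertex 4.4 0.2 2.4
  endloop
 endfacet
 facet normal -0.256 0.407 0.877
  outer loop
   vertex 3.5 4.5 2.0
   vertex 0.7 3.6 1.6
   vertex 4.6 3.9 2.6
  endloop
 endfacet
 facet normal 0.034 0.314 -0.949
  outer loop
   vertex 3.5 4.5 2.0
   vertex 2.4 1.0 0.8
   vertex 0.7 3.6 1.6
  endloop
 endfacet
 facet normal 0.526 0.123 -0.841
  outer loop
   vertex 3.5 4.5 2.0
   vertex 4.6 3.9 2.6
   vertex 2.4 1.0 0.8
  endloop
 endfacet
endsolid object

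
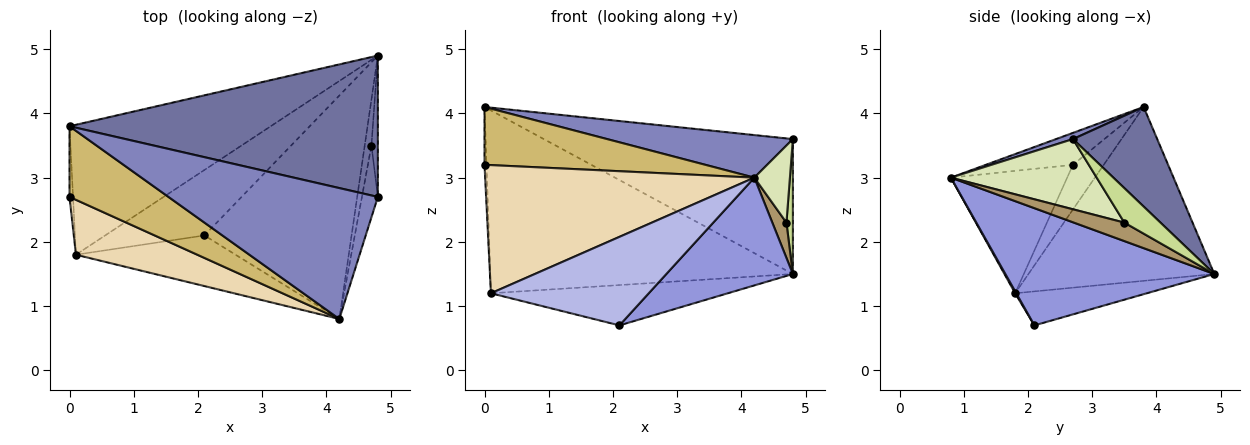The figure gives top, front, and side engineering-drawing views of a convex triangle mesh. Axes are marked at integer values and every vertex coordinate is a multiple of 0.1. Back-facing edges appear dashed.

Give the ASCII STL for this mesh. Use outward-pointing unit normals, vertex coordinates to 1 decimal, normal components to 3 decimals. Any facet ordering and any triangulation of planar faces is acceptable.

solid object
 facet normal 0.227 0.672 0.704
  outer loop
   vertex 4.8 4.9 1.5
   vertex 0.0 3.8 4.1
   vertex 4.8 2.7 3.6
  endloop
 endfacet
 facet normal 0.028 -0.309 0.951
  outer loop
   vertex 4.2 0.8 3.0
   vertex 4.8 2.7 3.6
   vertex 0.0 3.8 4.1
  endloop
 endfacet
 facet normal 0.583 -0.353 -0.732
  outer loop
   vertex 4.2 0.8 3.0
   vertex 2.1 2.1 0.7
   vertex 4.8 4.9 1.5
  endloop
 endfacet
 facet normal 0.006 -0.868 -0.496
  outer loop
   vertex 0.1 1.8 1.2
   vertex 2.1 2.1 0.7
   vertex 4.2 0.8 3.0
  endloop
 endfacet
 facet normal -0.448 0.729 -0.518
  outer loop
   vertex 0.1 1.8 1.2
   vertex 0.0 3.8 4.1
   vertex 4.8 4.9 1.5
  endloop
 endfacet
 facet normal -0.280 0.503 -0.817
  outer loop
   vertex 0.1 1.8 1.2
   vertex 4.8 4.9 1.5
   vertex 2.1 2.1 0.7
  endloop
 endfacet
 facet normal 0.968 -0.172 -0.181
  outer loop
   vertex 4.7 3.5 2.3
   vertex 4.8 4.9 1.5
   vertex 4.8 2.7 3.6
  endloop
 endfacet
 facet normal 0.949 -0.232 -0.215
  outer loop
   vertex 4.7 3.5 2.3
   vertex 4.8 2.7 3.6
   vertex 4.2 0.8 3.0
  endloop
 endfacet
 facet normal 0.909 -0.254 -0.331
  outer loop
   vertex 4.7 3.5 2.3
   vertex 4.2 0.8 3.0
   vertex 4.8 4.9 1.5
  endloop
 endfacet
 facet normal -0.242 -0.614 0.751
  outer loop
   vertex 0.0 2.7 3.2
   vertex 4.2 0.8 3.0
   vertex 0.0 3.8 4.1
  endloop
 endfacet
 facet normal -0.995 0.064 -0.079
  outer loop
   vertex 0.0 2.7 3.2
   vertex 0.0 3.8 4.1
   vertex 0.1 1.8 1.2
  endloop
 endfacet
 facet normal -0.369 -0.854 0.366
  outer loop
   vertex 0.0 2.7 3.2
   vertex 0.1 1.8 1.2
   vertex 4.2 0.8 3.0
  endloop
 endfacet
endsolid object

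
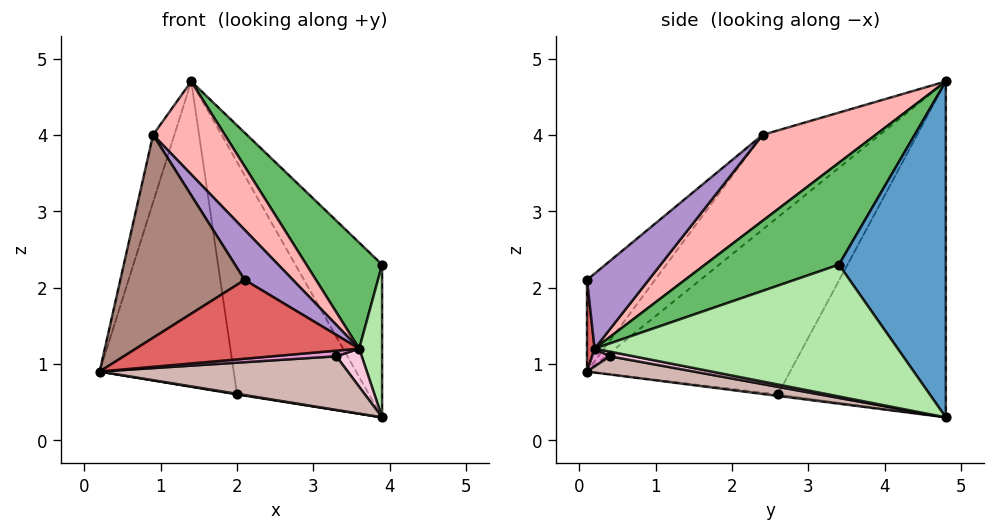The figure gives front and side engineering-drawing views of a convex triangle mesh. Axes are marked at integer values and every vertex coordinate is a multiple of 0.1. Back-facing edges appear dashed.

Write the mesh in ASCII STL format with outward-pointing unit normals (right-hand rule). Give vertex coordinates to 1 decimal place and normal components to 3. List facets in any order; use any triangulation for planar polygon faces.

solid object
 facet normal 0.710 0.577 0.404
  outer loop
   vertex 3.9 4.8 0.3
   vertex 1.4 4.8 4.7
   vertex 3.9 3.4 2.3
  endloop
 endfacet
 facet normal -0.770 0.508 -0.385
  outer loop
   vertex 2.0 2.6 0.6
   vertex 0.2 0.1 0.9
   vertex 1.4 4.8 4.7
  endloop
 endfacet
 facet normal -0.113 -0.038 -0.993
  outer loop
   vertex 2.0 2.6 0.6
   vertex 3.9 4.8 0.3
   vertex 0.2 0.1 0.9
  endloop
 endfacet
 facet normal -0.718 0.564 -0.408
  outer loop
   vertex 2.0 2.6 0.6
   vertex 1.4 4.8 4.7
   vertex 3.9 4.8 0.3
  endloop
 endfacet
 facet normal 0.559 -0.316 0.767
  outer loop
   vertex 3.6 0.2 1.2
   vertex 3.9 3.4 2.3
   vertex 1.4 4.8 4.7
  endloop
 endfacet
 facet normal 0.996 -0.075 -0.053
  outer loop
   vertex 3.6 0.2 1.2
   vertex 3.9 4.8 0.3
   vertex 3.9 3.4 2.3
  endloop
 endfacet
 facet normal 0.034 -0.998 -0.054
  outer loop
   vertex 3.6 0.2 1.2
   vertex 2.1 0.1 2.1
   vertex 0.2 0.1 0.9
  endloop
 endfacet
 facet normal 0.531 -0.337 0.777
  outer loop
   vertex 0.9 2.4 4.0
   vertex 3.6 0.2 1.2
   vertex 1.4 4.8 4.7
  endloop
 endfacet
 facet normal 0.493 -0.386 0.779
  outer loop
   vertex 0.9 2.4 4.0
   vertex 2.1 0.1 2.1
   vertex 3.6 0.2 1.2
  endloop
 endfacet
 facet normal -0.980 0.178 0.089
  outer loop
   vertex 0.9 2.4 4.0
   vertex 1.4 4.8 4.7
   vertex 0.2 0.1 0.9
  endloop
 endfacet
 facet normal -0.382 -0.699 0.605
  outer loop
   vertex 0.9 2.4 4.0
   vertex 0.2 0.1 0.9
   vertex 2.1 0.1 2.1
  endloop
 endfacet
 facet normal 0.081 -0.189 -0.979
  outer loop
   vertex 3.3 0.4 1.1
   vertex 0.2 0.1 0.9
   vertex 3.9 4.8 0.3
  endloop
 endfacet
 facet normal 0.093 -0.331 -0.939
  outer loop
   vertex 3.3 0.4 1.1
   vertex 3.6 0.2 1.2
   vertex 0.2 0.1 0.9
  endloop
 endfacet
 facet normal 0.187 -0.200 -0.962
  outer loop
   vertex 3.3 0.4 1.1
   vertex 3.9 4.8 0.3
   vertex 3.6 0.2 1.2
  endloop
 endfacet
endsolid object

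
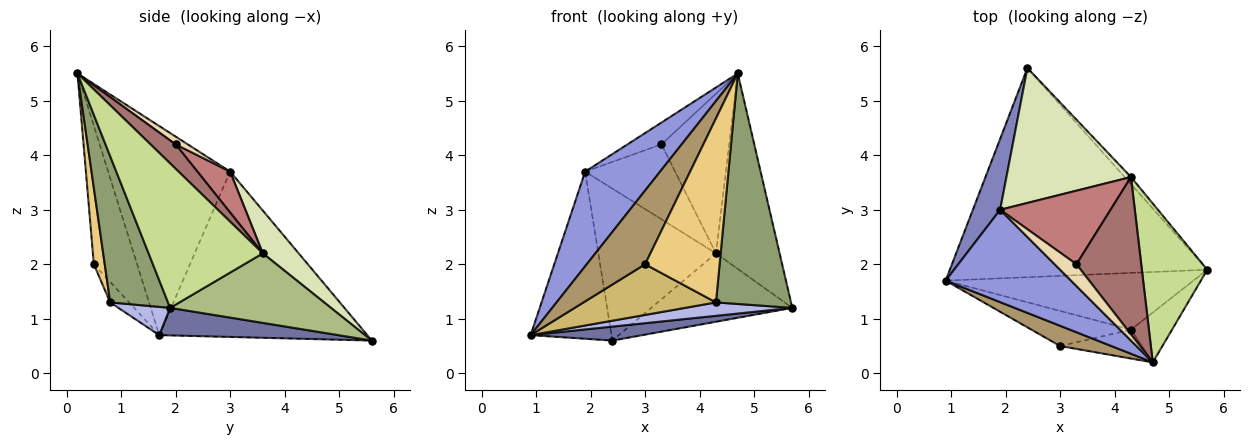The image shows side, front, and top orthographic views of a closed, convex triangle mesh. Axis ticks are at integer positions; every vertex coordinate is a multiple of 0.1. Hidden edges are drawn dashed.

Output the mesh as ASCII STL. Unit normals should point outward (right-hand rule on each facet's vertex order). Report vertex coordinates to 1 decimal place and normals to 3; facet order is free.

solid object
 facet normal 0.106 -0.066 -0.992
  outer loop
   vertex 2.4 5.6 0.6
   vertex 5.7 1.9 1.2
   vertex 0.9 1.7 0.7
  endloop
 endfacet
 facet normal -0.921 0.358 0.152
  outer loop
   vertex 1.9 3.0 3.7
   vertex 2.4 5.6 0.6
   vertex 0.9 1.7 0.7
  endloop
 endfacet
 facet normal -0.759 -0.466 0.455
  outer loop
   vertex 1.9 3.0 3.7
   vertex 0.9 1.7 0.7
   vertex 4.7 0.2 5.5
  endloop
 endfacet
 facet normal 0.110 -0.228 -0.967
  outer loop
   vertex 4.3 0.8 1.3
   vertex 0.9 1.7 0.7
   vertex 5.7 1.9 1.2
  endloop
 endfacet
 facet normal 0.601 -0.781 -0.169
  outer loop
   vertex 4.3 0.8 1.3
   vertex 5.7 1.9 1.2
   vertex 4.7 0.2 5.5
  endloop
 endfacet
 facet normal 0.750 0.658 -0.068
  outer loop
   vertex 4.3 3.6 2.2
   vertex 5.7 1.9 1.2
   vertex 2.4 5.6 0.6
  endloop
 endfacet
 facet normal 0.812 0.453 0.368
  outer loop
   vertex 4.3 3.6 2.2
   vertex 4.7 0.2 5.5
   vertex 5.7 1.9 1.2
  endloop
 endfacet
 facet normal 0.222 0.729 0.647
  outer loop
   vertex 4.3 3.6 2.2
   vertex 2.4 5.6 0.6
   vertex 1.9 3.0 3.7
  endloop
 endfacet
 facet normal -0.582 -0.785 0.215
  outer loop
   vertex 3.0 0.5 2.0
   vertex 4.7 0.2 5.5
   vertex 0.9 1.7 0.7
  endloop
 endfacet
 facet normal -0.116 -0.816 -0.566
  outer loop
   vertex 3.0 0.5 2.0
   vertex 0.9 1.7 0.7
   vertex 4.3 0.8 1.3
  endloop
 endfacet
 facet normal 0.143 -0.978 -0.153
  outer loop
   vertex 3.0 0.5 2.0
   vertex 4.3 0.8 1.3
   vertex 4.7 0.2 5.5
  endloop
 endfacet
 facet normal 0.245 0.686 0.686
  outer loop
   vertex 3.3 2.0 4.2
   vertex 1.9 3.0 3.7
   vertex 4.7 0.2 5.5
  endloop
 endfacet
 facet normal 0.255 0.689 0.679
  outer loop
   vertex 3.3 2.0 4.2
   vertex 4.7 0.2 5.5
   vertex 4.3 3.6 2.2
  endloop
 endfacet
 facet normal 0.251 0.691 0.678
  outer loop
   vertex 3.3 2.0 4.2
   vertex 4.3 3.6 2.2
   vertex 1.9 3.0 3.7
  endloop
 endfacet
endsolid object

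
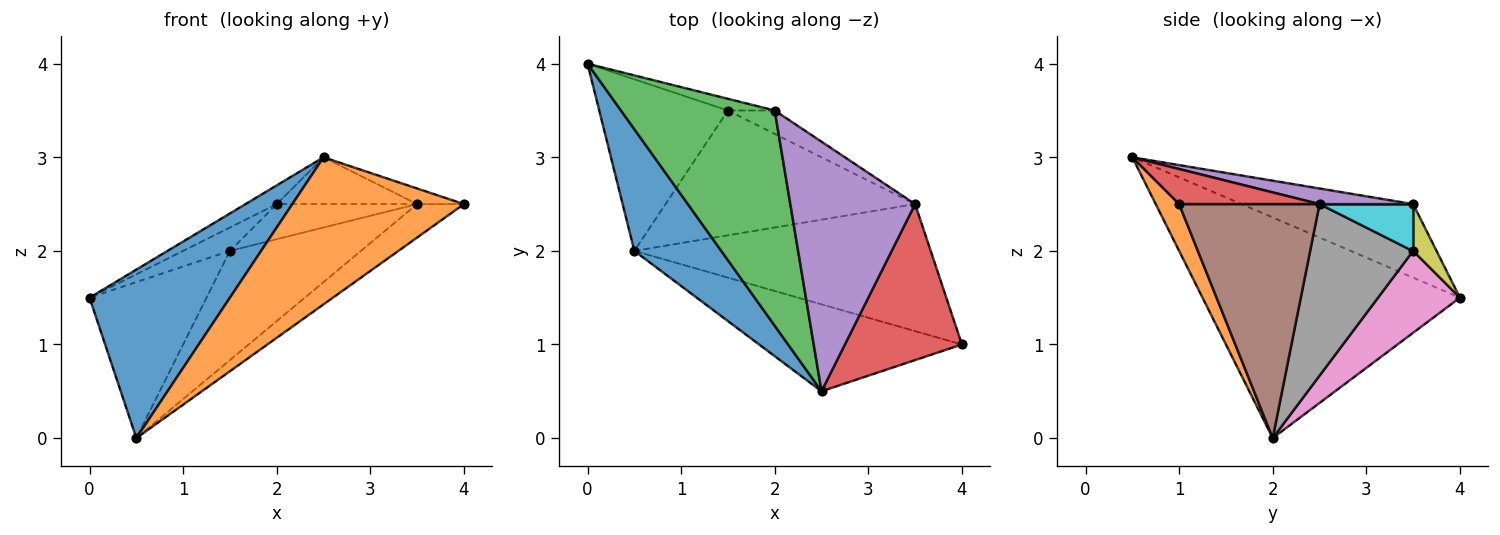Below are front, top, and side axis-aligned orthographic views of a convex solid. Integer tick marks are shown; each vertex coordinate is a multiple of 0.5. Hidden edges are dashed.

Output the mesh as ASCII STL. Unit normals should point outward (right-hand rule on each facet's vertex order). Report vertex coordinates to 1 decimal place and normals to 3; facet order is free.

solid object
 facet normal -0.830 -0.453 0.327
  outer loop
   vertex 0.5 2.0 0.0
   vertex 2.5 0.5 3.0
   vertex 0.0 4.0 1.5
  endloop
 endfacet
 facet normal 0.117 -0.855 -0.505
  outer loop
   vertex 0.5 2.0 0.0
   vertex 4.0 1.0 2.5
   vertex 2.5 0.5 3.0
  endloop
 endfacet
 facet normal -0.430 0.078 0.899
  outer loop
   vertex 2.0 3.5 2.5
   vertex 0.0 4.0 1.5
   vertex 2.5 0.5 3.0
  endloop
 endfacet
 facet normal 0.286 0.095 0.953
  outer loop
   vertex 3.5 2.5 2.5
   vertex 2.5 0.5 3.0
   vertex 4.0 1.0 2.5
  endloop
 endfacet
 facet normal 0.122 0.183 0.976
  outer loop
   vertex 3.5 2.5 2.5
   vertex 2.0 3.5 2.5
   vertex 2.5 0.5 3.0
  endloop
 endfacet
 facet normal 0.607 0.202 -0.769
  outer loop
   vertex 3.5 2.5 2.5
   vertex 4.0 1.0 2.5
   vertex 0.5 2.0 0.0
  endloop
 endfacet
 facet normal 0.426 0.609 -0.669
  outer loop
   vertex 1.5 3.5 2.0
   vertex 0.5 2.0 0.0
   vertex 0.0 4.0 1.5
  endloop
 endfacet
 facet normal 0.460 0.585 -0.668
  outer loop
   vertex 1.5 3.5 2.0
   vertex 3.5 2.5 2.5
   vertex 0.5 2.0 0.0
  endloop
 endfacet
 facet normal 0.408 0.816 -0.408
  outer loop
   vertex 1.5 3.5 2.0
   vertex 0.0 4.0 1.5
   vertex 2.0 3.5 2.5
  endloop
 endfacet
 facet normal 0.485 0.728 -0.485
  outer loop
   vertex 1.5 3.5 2.0
   vertex 2.0 3.5 2.5
   vertex 3.5 2.5 2.5
  endloop
 endfacet
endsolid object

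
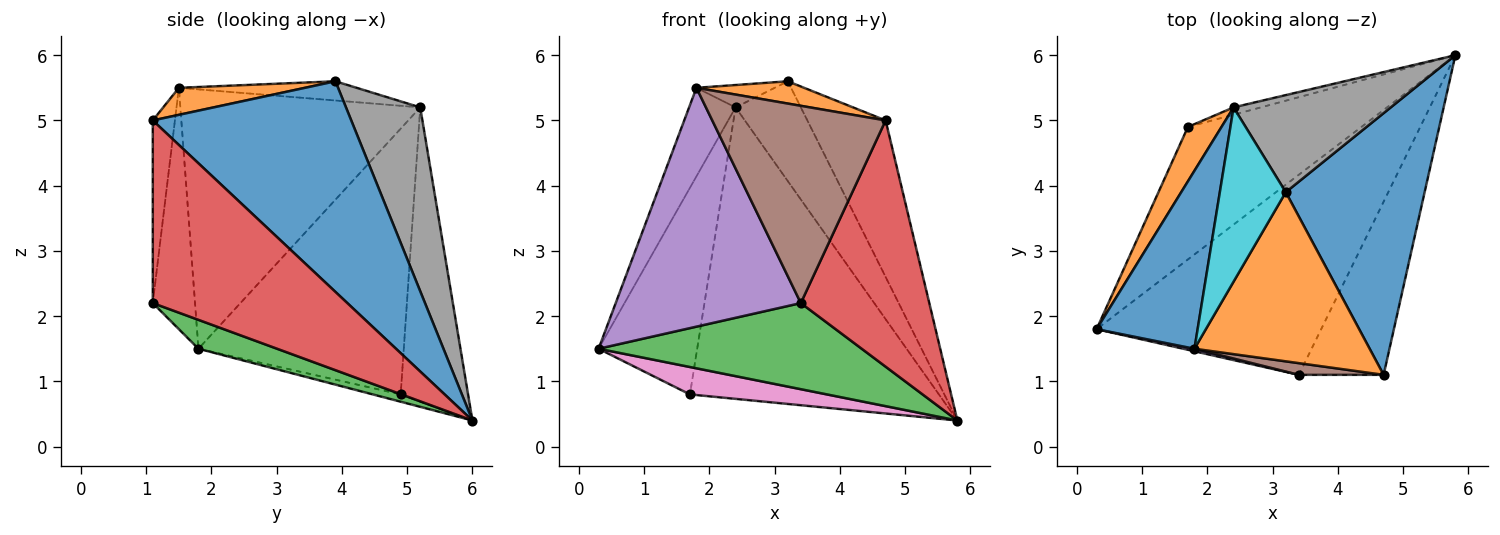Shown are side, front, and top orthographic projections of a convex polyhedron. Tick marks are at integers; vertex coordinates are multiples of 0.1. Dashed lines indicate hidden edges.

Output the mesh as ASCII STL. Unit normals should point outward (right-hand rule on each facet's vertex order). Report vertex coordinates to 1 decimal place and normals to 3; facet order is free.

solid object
 facet normal 0.793 0.313 0.523
  outer loop
   vertex 3.2 3.9 5.6
   vertex 4.7 1.1 5.0
   vertex 5.8 6.0 0.4
  endloop
 endfacet
 facet normal 0.151 -0.129 0.980
  outer loop
   vertex 1.8 1.5 5.5
   vertex 4.7 1.1 5.0
   vertex 3.2 3.9 5.6
  endloop
 endfacet
 facet normal 0.117 -0.393 -0.912
  outer loop
   vertex 3.4 1.1 2.2
   vertex 0.3 1.8 1.5
   vertex 5.8 6.0 0.4
  endloop
 endfacet
 facet normal 0.778 -0.514 -0.361
  outer loop
   vertex 3.4 1.1 2.2
   vertex 5.8 6.0 0.4
   vertex 4.7 1.1 5.0
  endloop
 endfacet
 facet normal -0.222 -0.975 0.010
  outer loop
   vertex 3.4 1.1 2.2
   vertex 1.8 1.5 5.5
   vertex 0.3 1.8 1.5
  endloop
 endfacet
 facet normal -0.126 -0.990 0.059
  outer loop
   vertex 3.4 1.1 2.2
   vertex 4.7 1.1 5.0
   vertex 1.8 1.5 5.5
  endloop
 endfacet
 facet normal -0.041 -0.202 -0.978
  outer loop
   vertex 1.7 4.9 0.8
   vertex 5.8 6.0 0.4
   vertex 0.3 1.8 1.5
  endloop
 endfacet
 facet normal 0.632 0.555 0.540
  outer loop
   vertex 2.4 5.2 5.2
   vertex 3.2 3.9 5.6
   vertex 5.8 6.0 0.4
  endloop
 endfacet
 facet normal -0.261 0.965 -0.024
  outer loop
   vertex 2.4 5.2 5.2
   vertex 5.8 6.0 0.4
   vertex 1.7 4.9 0.8
  endloop
 endfacet
 facet normal -0.278 0.122 0.953
  outer loop
   vertex 2.4 5.2 5.2
   vertex 1.8 1.5 5.5
   vertex 3.2 3.9 5.6
  endloop
 endfacet
 facet normal -0.917 0.178 0.357
  outer loop
   vertex 2.4 5.2 5.2
   vertex 0.3 1.8 1.5
   vertex 1.8 1.5 5.5
  endloop
 endfacet
 facet normal -0.896 0.430 0.113
  outer loop
   vertex 2.4 5.2 5.2
   vertex 1.7 4.9 0.8
   vertex 0.3 1.8 1.5
  endloop
 endfacet
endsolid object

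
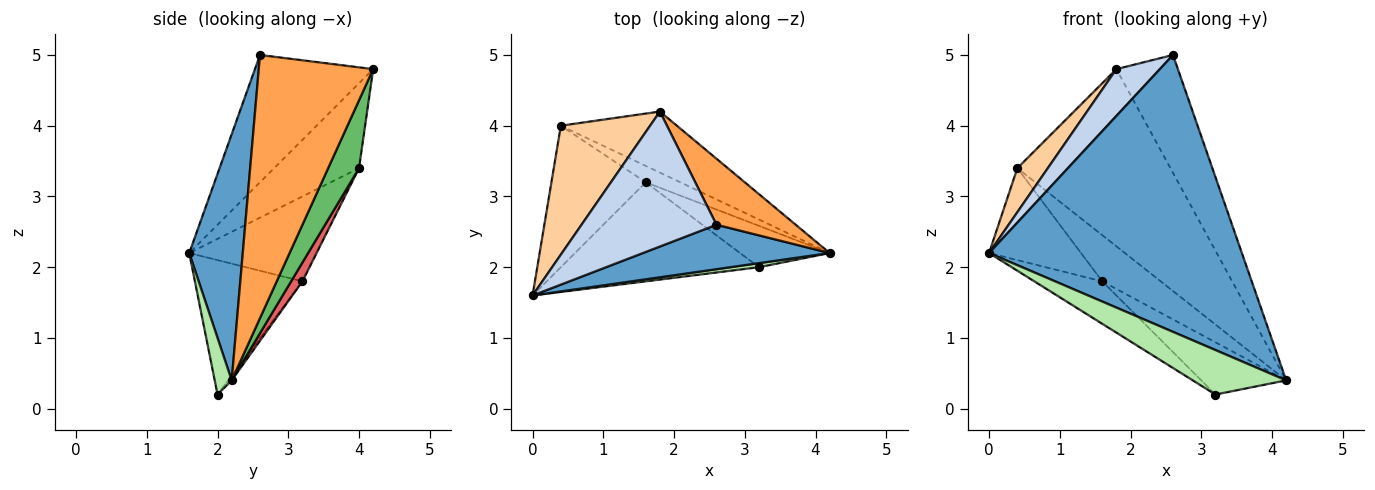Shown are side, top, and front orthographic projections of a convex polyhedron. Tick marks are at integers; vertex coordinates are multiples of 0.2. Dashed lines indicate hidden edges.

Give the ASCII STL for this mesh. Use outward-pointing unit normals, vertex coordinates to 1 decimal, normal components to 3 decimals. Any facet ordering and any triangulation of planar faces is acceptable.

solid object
 facet normal 0.205 -0.966 0.155
  outer loop
   vertex 2.6 2.6 5.0
   vertex 0.0 1.6 2.2
   vertex 4.2 2.2 0.4
  endloop
 endfacet
 facet normal -0.665 -0.245 0.705
  outer loop
   vertex 2.6 2.6 5.0
   vertex 1.8 4.2 4.8
   vertex 0.0 1.6 2.2
  endloop
 endfacet
 facet normal 0.851 0.458 0.256
  outer loop
   vertex 2.6 2.6 5.0
   vertex 4.2 2.2 0.4
   vertex 1.8 4.2 4.8
  endloop
 endfacet
 facet normal -0.669 -0.240 0.703
  outer loop
   vertex 0.4 4.0 3.4
   vertex 0.0 1.6 2.2
   vertex 1.8 4.2 4.8
  endloop
 endfacet
 facet normal 0.187 0.929 -0.320
  outer loop
   vertex 0.4 4.0 3.4
   vertex 1.8 4.2 4.8
   vertex 4.2 2.2 0.4
  endloop
 endfacet
 facet normal 0.178 -0.980 0.089
  outer loop
   vertex 3.2 2.0 0.2
   vertex 4.2 2.2 0.4
   vertex 0.0 1.6 2.2
  endloop
 endfacet
 facet normal 0.179 0.927 -0.329
  outer loop
   vertex 1.6 3.2 1.8
   vertex 0.4 4.0 3.4
   vertex 4.2 2.2 0.4
  endloop
 endfacet
 facet normal -0.033 0.784 -0.620
  outer loop
   vertex 1.6 3.2 1.8
   vertex 4.2 2.2 0.4
   vertex 3.2 2.0 0.2
  endloop
 endfacet
 facet normal -0.602 0.435 -0.669
  outer loop
   vertex 1.6 3.2 1.8
   vertex 0.0 1.6 2.2
   vertex 0.4 4.0 3.4
  endloop
 endfacet
 facet normal -0.529 0.334 -0.780
  outer loop
   vertex 1.6 3.2 1.8
   vertex 3.2 2.0 0.2
   vertex 0.0 1.6 2.2
  endloop
 endfacet
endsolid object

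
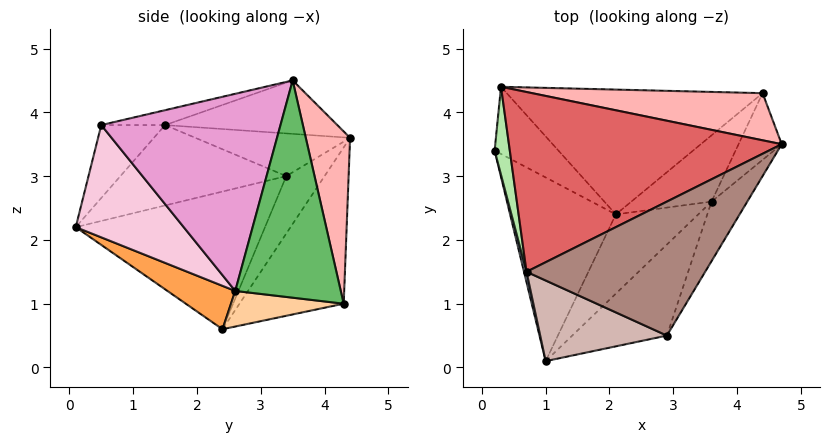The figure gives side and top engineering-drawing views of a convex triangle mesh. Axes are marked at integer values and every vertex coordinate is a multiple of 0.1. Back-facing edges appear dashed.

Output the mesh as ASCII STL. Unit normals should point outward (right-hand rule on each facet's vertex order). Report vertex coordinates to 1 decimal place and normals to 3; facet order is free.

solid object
 facet normal -0.792 -0.045 -0.609
  outer loop
   vertex 2.1 2.4 0.6
   vertex 1.0 0.1 2.2
   vertex 0.2 3.4 3.0
  endloop
 endfacet
 facet normal -0.970 -0.242 0.030
  outer loop
   vertex 0.7 1.5 3.8
   vertex 0.2 3.4 3.0
   vertex 1.0 0.1 2.2
  endloop
 endfacet
 facet normal 0.357 -0.642 -0.678
  outer loop
   vertex 3.6 2.6 1.2
   vertex 1.0 0.1 2.2
   vertex 2.1 2.4 0.6
  endloop
 endfacet
 facet normal 0.389 -0.286 -0.876
  outer loop
   vertex 3.6 2.6 1.2
   vertex 2.1 2.4 0.6
   vertex 4.4 4.3 1.0
  endloop
 endfacet
 facet normal 0.883 -0.436 -0.175
  outer loop
   vertex 3.6 2.6 1.2
   vertex 4.4 4.3 1.0
   vertex 4.7 3.5 4.5
  endloop
 endfacet
 facet normal -0.937 -0.106 0.333
  outer loop
   vertex 0.3 4.4 3.6
   vertex 0.2 3.4 3.0
   vertex 0.7 1.5 3.8
  endloop
 endfacet
 facet normal -0.192 0.041 0.981
  outer loop
   vertex 0.3 4.4 3.6
   vertex 0.7 1.5 3.8
   vertex 4.7 3.5 4.5
  endloop
 endfacet
 facet normal 0.155 0.966 0.207
  outer loop
   vertex 0.3 4.4 3.6
   vertex 4.7 3.5 4.5
   vertex 4.4 4.3 1.0
  endloop
 endfacet
 facet normal -0.595 0.456 -0.661
  outer loop
   vertex 0.3 4.4 3.6
   vertex 2.1 2.4 0.6
   vertex 0.2 3.4 3.0
  endloop
 endfacet
 facet normal -0.405 0.630 -0.663
  outer loop
   vertex 0.3 4.4 3.6
   vertex 4.4 4.3 1.0
   vertex 2.1 2.4 0.6
  endloop
 endfacet
 facet normal -0.082 -0.180 0.980
  outer loop
   vertex 2.9 0.5 3.8
   vertex 4.7 3.5 4.5
   vertex 0.7 1.5 3.8
  endloop
 endfacet
 facet normal -0.336 -0.739 0.584
  outer loop
   vertex 2.9 0.5 3.8
   vertex 0.7 1.5 3.8
   vertex 1.0 0.1 2.2
  endloop
 endfacet
 facet normal 0.863 -0.481 -0.156
  outer loop
   vertex 2.9 0.5 3.8
   vertex 3.6 2.6 1.2
   vertex 4.7 3.5 4.5
  endloop
 endfacet
 facet normal 0.526 -0.725 -0.444
  outer loop
   vertex 2.9 0.5 3.8
   vertex 1.0 0.1 2.2
   vertex 3.6 2.6 1.2
  endloop
 endfacet
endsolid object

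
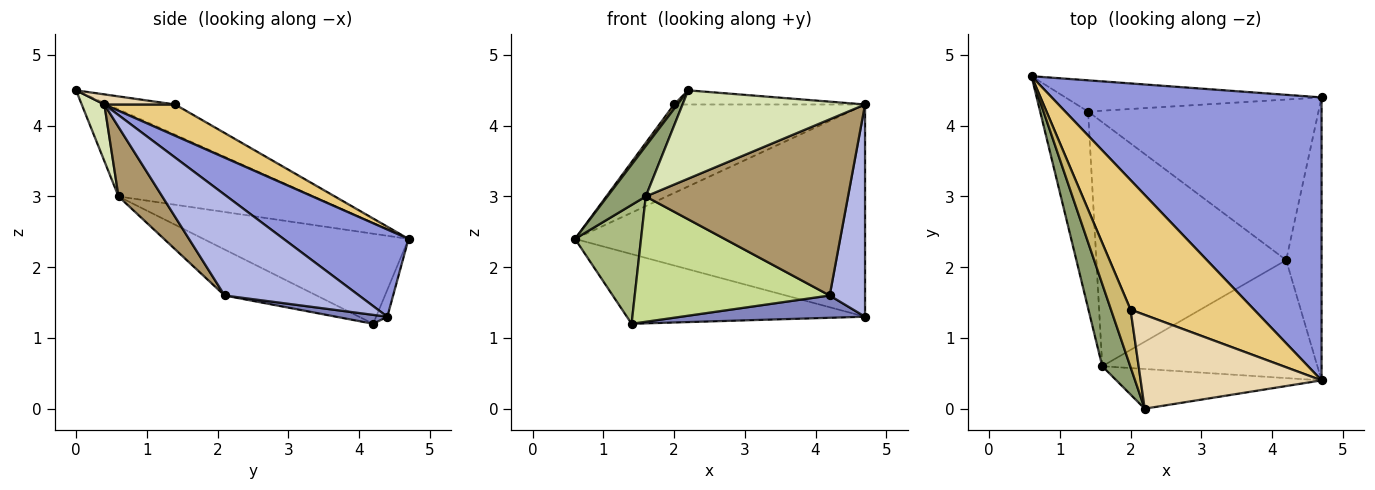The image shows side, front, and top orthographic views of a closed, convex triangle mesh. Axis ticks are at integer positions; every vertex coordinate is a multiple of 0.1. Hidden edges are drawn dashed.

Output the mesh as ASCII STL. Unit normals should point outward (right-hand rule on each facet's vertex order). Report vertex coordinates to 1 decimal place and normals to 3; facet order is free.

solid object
 facet normal -0.043 0.912 -0.408
  outer loop
   vertex 1.4 4.2 1.2
   vertex 0.6 4.7 2.4
   vertex 4.7 4.4 1.3
  endloop
 endfacet
 facet normal 0.038 -0.137 -0.990
  outer loop
   vertex 4.2 2.1 1.6
   vertex 1.4 4.2 1.2
   vertex 4.7 4.4 1.3
  endloop
 endfacet
 facet normal 0.250 0.581 0.775
  outer loop
   vertex 4.7 0.4 4.3
   vertex 4.7 4.4 1.3
   vertex 0.6 4.7 2.4
  endloop
 endfacet
 facet normal 0.916 -0.241 -0.321
  outer loop
   vertex 4.7 0.4 4.3
   vertex 4.2 2.1 1.6
   vertex 4.7 4.4 1.3
  endloop
 endfacet
 facet normal -0.936 -0.184 0.301
  outer loop
   vertex 1.6 0.6 3.0
   vertex 2.2 0.0 4.5
   vertex 0.6 4.7 2.4
  endloop
 endfacet
 facet normal -0.849 -0.273 -0.452
  outer loop
   vertex 1.6 0.6 3.0
   vertex 0.6 4.7 2.4
   vertex 1.4 4.2 1.2
  endloop
 endfacet
 facet normal -0.211 -0.447 -0.870
  outer loop
   vertex 1.6 0.6 3.0
   vertex 1.4 4.2 1.2
   vertex 4.2 2.1 1.6
  endloop
 endfacet
 facet normal 0.112 -0.906 -0.407
  outer loop
   vertex 1.6 0.6 3.0
   vertex 4.7 0.4 4.3
   vertex 2.2 0.0 4.5
  endloop
 endfacet
 facet normal 0.177 -0.818 -0.548
  outer loop
   vertex 1.6 0.6 3.0
   vertex 4.2 2.1 1.6
   vertex 4.7 0.4 4.3
  endloop
 endfacet
 facet normal -0.838 -0.042 0.545
  outer loop
   vertex 2.0 1.4 4.3
   vertex 0.6 4.7 2.4
   vertex 2.2 0.0 4.5
  endloop
 endfacet
 facet normal 0.204 0.552 0.808
  outer loop
   vertex 2.0 1.4 4.3
   vertex 4.7 0.4 4.3
   vertex 0.6 4.7 2.4
  endloop
 endfacet
 facet normal 0.055 0.149 0.987
  outer loop
   vertex 2.0 1.4 4.3
   vertex 2.2 0.0 4.5
   vertex 4.7 0.4 4.3
  endloop
 endfacet
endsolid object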